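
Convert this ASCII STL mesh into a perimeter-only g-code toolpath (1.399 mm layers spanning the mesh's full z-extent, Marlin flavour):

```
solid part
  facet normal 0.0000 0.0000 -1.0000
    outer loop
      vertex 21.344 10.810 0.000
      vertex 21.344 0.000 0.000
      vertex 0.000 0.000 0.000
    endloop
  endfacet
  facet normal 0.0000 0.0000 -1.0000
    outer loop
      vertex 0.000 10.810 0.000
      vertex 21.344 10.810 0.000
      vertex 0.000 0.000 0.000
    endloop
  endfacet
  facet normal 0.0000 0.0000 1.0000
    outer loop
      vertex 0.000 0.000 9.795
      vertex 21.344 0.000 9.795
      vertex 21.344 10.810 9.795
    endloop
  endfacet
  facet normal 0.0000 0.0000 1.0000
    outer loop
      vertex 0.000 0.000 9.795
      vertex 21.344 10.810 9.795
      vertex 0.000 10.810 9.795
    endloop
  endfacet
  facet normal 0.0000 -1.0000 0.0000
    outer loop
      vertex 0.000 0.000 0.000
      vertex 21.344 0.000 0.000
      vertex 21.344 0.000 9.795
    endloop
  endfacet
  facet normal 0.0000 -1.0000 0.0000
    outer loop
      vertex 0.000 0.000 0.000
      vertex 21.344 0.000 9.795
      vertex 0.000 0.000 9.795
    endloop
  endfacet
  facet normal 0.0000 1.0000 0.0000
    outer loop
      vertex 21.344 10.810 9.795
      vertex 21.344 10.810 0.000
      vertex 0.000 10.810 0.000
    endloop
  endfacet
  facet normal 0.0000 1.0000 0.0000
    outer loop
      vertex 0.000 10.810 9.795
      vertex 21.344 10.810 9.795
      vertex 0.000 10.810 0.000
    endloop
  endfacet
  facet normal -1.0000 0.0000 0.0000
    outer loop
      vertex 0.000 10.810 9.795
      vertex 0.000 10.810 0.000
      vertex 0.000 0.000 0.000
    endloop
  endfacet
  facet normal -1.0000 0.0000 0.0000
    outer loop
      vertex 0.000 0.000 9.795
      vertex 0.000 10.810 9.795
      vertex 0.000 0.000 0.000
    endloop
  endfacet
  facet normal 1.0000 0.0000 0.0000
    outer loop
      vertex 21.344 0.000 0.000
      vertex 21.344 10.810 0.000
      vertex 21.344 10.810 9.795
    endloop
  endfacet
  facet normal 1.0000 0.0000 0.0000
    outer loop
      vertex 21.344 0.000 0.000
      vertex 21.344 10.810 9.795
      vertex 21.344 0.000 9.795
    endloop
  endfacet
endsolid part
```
; perimeter-only toolpath
G21 ; units = mm
G90 ; absolute positioning
G28 ; home
; layer 1
G0 Z1.399
G0 X0.000 Y0.000
G1 X21.344 Y0.000
G1 X21.344 Y10.810
G1 X0.000 Y10.810
G1 X0.000 Y0.000
; layer 2
G0 Z2.799
G0 X0.000 Y0.000
G1 X21.344 Y0.000
G1 X21.344 Y10.810
G1 X0.000 Y10.810
G1 X0.000 Y0.000
; layer 3
G0 Z4.198
G0 X0.000 Y0.000
G1 X21.344 Y0.000
G1 X21.344 Y10.810
G1 X0.000 Y10.810
G1 X0.000 Y0.000
; layer 4
G0 Z5.597
G0 X0.000 Y0.000
G1 X21.344 Y0.000
G1 X21.344 Y10.810
G1 X0.000 Y10.810
G1 X0.000 Y0.000
; layer 5
G0 Z6.996
G0 X0.000 Y0.000
G1 X21.344 Y0.000
G1 X21.344 Y10.810
G1 X0.000 Y10.810
G1 X0.000 Y0.000
; layer 6
G0 Z8.396
G0 X0.000 Y0.000
G1 X21.344 Y0.000
G1 X21.344 Y10.810
G1 X0.000 Y10.810
G1 X0.000 Y0.000
; layer 7
G0 Z9.795
G0 X0.000 Y0.000
G1 X21.344 Y0.000
G1 X21.344 Y10.810
G1 X0.000 Y10.810
G1 X0.000 Y0.000
M2 ; end

The solid is a rectangular box, roughly 21.3 × 10.8 mm footprint and 9.79 mm tall. Slicing at Δz = 1.399 mm — 7 equal slices spanning the solid's height, so layer i sits at z = i·h/7 — gives 7 non-empty perimeters. Each is a 4-segment closed polygon; G0 lifts to the layer z and rapids to the start vertex, then G1 traces the edges.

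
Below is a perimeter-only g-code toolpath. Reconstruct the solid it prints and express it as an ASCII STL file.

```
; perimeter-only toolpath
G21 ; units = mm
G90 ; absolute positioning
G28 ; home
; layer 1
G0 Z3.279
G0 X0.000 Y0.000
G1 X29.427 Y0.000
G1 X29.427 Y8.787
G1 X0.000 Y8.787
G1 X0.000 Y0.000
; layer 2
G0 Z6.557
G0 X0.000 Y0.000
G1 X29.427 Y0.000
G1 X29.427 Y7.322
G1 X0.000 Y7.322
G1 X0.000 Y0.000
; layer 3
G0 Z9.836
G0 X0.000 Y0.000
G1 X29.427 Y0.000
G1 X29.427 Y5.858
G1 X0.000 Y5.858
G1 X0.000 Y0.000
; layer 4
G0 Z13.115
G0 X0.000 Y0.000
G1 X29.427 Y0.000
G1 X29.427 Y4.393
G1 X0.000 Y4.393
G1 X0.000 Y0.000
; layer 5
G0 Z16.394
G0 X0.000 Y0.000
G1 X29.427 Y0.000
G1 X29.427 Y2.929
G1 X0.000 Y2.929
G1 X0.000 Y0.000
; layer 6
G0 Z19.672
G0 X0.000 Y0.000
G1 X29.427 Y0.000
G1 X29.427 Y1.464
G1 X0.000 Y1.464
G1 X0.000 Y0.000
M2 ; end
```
solid part
  facet normal 0.0000 0.0000 -1.0000
    outer loop
      vertex 29.427 10.251 0.000
      vertex 29.427 0.000 0.000
      vertex 0.000 0.000 0.000
    endloop
  endfacet
  facet normal 0.0000 0.0000 -1.0000
    outer loop
      vertex 0.000 10.251 0.000
      vertex 29.427 10.251 0.000
      vertex 0.000 0.000 0.000
    endloop
  endfacet
  facet normal 0.0000 -1.0000 0.0000
    outer loop
      vertex 0.000 0.000 0.000
      vertex 29.427 0.000 0.000
      vertex 29.427 0.000 22.951
    endloop
  endfacet
  facet normal 0.0000 -1.0000 0.0000
    outer loop
      vertex 0.000 0.000 0.000
      vertex 29.427 0.000 22.951
      vertex 0.000 0.000 22.951
    endloop
  endfacet
  facet normal 0.0000 0.9131 0.4078
    outer loop
      vertex 0.000 0.000 22.951
      vertex 29.427 0.000 22.951
      vertex 29.427 10.251 0.000
    endloop
  endfacet
  facet normal 0.0000 0.9131 0.4078
    outer loop
      vertex 0.000 0.000 22.951
      vertex 29.427 10.251 0.000
      vertex 0.000 10.251 0.000
    endloop
  endfacet
  facet normal -1.0000 0.0000 0.0000
    outer loop
      vertex 0.000 0.000 22.951
      vertex 0.000 10.251 0.000
      vertex 0.000 0.000 0.000
    endloop
  endfacet
  facet normal 1.0000 0.0000 0.0000
    outer loop
      vertex 29.427 0.000 0.000
      vertex 29.427 10.251 0.000
      vertex 29.427 0.000 22.951
    endloop
  endfacet
endsolid part

The G0 Z moves step by Δz≈3.279 mm. The G1 loops shrink linearly with z, so the solid tapers from its base footprint up to z≈23. Closing with a flat bottom cap and the tapered top and triangulating gives 8 facets — a wedge (ramp): 29.4 × 10.3 mm base, rising to 23 mm along the y=0 edge and sloping linearly to z=0 at y=10.3.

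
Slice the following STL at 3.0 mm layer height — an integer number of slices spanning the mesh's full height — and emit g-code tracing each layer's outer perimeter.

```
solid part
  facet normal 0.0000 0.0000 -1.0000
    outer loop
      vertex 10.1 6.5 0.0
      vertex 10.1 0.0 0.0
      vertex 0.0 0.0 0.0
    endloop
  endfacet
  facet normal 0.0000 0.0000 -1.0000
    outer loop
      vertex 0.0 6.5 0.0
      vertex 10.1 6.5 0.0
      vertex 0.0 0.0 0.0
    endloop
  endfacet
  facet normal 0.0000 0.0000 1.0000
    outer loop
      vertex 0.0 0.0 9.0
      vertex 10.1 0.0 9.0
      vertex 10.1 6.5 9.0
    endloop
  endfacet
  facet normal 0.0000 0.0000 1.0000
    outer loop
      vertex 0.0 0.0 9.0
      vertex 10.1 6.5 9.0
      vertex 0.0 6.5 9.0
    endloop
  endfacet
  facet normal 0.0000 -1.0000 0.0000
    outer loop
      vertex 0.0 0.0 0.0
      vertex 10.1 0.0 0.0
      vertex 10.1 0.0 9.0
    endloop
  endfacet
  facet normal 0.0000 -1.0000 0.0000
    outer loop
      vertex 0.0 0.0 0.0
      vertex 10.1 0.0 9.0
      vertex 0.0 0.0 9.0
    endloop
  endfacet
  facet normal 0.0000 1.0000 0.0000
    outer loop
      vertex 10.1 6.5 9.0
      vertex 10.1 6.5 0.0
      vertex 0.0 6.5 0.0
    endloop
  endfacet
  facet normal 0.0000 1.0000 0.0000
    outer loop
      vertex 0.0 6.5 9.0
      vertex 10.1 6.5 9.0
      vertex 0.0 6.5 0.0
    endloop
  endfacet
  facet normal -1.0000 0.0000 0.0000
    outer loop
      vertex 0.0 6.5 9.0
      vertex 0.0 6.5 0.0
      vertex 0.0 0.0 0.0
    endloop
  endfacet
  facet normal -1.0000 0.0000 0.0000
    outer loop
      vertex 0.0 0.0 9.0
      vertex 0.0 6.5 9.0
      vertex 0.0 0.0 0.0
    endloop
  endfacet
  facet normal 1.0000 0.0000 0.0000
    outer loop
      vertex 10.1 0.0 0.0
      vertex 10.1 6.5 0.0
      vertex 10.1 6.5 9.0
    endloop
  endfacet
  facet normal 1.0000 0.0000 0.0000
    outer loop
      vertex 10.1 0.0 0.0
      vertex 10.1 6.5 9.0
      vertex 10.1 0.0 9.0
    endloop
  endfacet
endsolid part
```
; perimeter-only toolpath
G21 ; units = mm
G90 ; absolute positioning
G28 ; home
; layer 1
G0 Z3.0
G0 X0.0 Y0.0
G1 X10.1 Y0.0
G1 X10.1 Y6.5
G1 X0.0 Y6.5
G1 X0.0 Y0.0
; layer 2
G0 Z6.0
G0 X0.0 Y0.0
G1 X10.1 Y0.0
G1 X10.1 Y6.5
G1 X0.0 Y6.5
G1 X0.0 Y0.0
; layer 3
G0 Z9.0
G0 X0.0 Y0.0
G1 X10.1 Y0.0
G1 X10.1 Y6.5
G1 X0.0 Y6.5
G1 X0.0 Y0.0
M2 ; end

The solid is a rectangular box, roughly 10.1 × 6.5 mm footprint and 9 mm tall. Slicing at Δz = 3.0 mm — 3 equal slices spanning the solid's height, so layer i sits at z = i·h/3 — gives 3 non-empty perimeters. Each is a 4-segment closed polygon; G0 lifts to the layer z and rapids to the start vertex, then G1 traces the edges.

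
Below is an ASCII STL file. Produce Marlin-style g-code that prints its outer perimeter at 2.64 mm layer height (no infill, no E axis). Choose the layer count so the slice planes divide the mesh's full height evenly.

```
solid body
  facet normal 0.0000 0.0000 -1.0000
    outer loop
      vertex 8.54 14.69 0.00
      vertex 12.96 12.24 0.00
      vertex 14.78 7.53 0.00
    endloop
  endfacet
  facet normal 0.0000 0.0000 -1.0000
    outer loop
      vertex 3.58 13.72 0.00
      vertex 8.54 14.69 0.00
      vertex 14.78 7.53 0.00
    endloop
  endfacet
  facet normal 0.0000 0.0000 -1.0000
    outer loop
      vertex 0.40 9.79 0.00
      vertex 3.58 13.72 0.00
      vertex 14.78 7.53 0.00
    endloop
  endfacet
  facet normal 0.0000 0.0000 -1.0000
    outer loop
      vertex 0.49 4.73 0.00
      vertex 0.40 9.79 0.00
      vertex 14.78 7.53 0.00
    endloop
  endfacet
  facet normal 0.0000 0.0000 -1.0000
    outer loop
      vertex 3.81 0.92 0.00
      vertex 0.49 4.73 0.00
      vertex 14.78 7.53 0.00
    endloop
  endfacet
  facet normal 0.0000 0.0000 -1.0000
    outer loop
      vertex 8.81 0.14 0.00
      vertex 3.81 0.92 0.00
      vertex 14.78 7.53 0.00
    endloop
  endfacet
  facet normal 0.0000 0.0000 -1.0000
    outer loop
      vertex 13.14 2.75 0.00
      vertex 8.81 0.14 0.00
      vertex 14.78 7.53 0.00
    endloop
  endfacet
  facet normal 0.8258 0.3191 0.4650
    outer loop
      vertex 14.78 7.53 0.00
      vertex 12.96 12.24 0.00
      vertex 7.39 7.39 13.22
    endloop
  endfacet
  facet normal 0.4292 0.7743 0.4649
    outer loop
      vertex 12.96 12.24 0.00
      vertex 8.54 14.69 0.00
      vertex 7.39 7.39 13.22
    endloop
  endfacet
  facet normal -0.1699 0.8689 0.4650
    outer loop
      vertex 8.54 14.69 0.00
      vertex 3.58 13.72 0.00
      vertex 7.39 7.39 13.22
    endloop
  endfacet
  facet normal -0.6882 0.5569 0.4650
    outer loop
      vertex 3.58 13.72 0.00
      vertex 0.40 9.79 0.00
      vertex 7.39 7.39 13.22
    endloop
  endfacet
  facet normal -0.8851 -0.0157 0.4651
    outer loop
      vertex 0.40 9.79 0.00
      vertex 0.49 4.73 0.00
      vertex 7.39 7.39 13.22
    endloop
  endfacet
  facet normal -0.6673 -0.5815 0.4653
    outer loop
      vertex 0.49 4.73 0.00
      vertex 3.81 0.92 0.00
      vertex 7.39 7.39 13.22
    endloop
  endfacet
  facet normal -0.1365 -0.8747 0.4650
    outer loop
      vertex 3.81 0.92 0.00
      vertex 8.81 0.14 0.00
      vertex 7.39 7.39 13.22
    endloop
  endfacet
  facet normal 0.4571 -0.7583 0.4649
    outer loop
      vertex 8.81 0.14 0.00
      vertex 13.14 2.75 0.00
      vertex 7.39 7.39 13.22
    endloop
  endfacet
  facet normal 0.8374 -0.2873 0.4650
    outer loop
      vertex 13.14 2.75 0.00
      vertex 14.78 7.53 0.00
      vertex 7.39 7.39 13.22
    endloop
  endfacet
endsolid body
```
; perimeter-only toolpath
G21 ; units = mm
G90 ; absolute positioning
G28 ; home
; layer 1
G0 Z2.64
G0 X13.30 Y7.50
G1 X11.85 Y11.27
G1 X8.31 Y13.23
G1 X4.34 Y12.45
G1 X1.80 Y9.31
G1 X1.87 Y5.26
G1 X4.53 Y2.21
G1 X8.53 Y1.59
G1 X11.99 Y3.68
G1 X13.30 Y7.50
; layer 2
G0 Z5.29
G0 X11.82 Y7.47
G1 X10.73 Y10.30
G1 X8.08 Y11.77
G1 X5.10 Y11.19
G1 X3.20 Y8.83
G1 X3.25 Y5.79
G1 X5.24 Y3.51
G1 X8.24 Y3.04
G1 X10.84 Y4.61
G1 X11.82 Y7.47
; layer 3
G0 Z7.93
G0 X10.35 Y7.45
G1 X9.62 Y9.33
G1 X7.85 Y10.31
G1 X5.87 Y9.92
G1 X4.59 Y8.35
G1 X4.63 Y6.33
G1 X5.96 Y4.80
G1 X7.96 Y4.49
G1 X9.69 Y5.53
G1 X10.35 Y7.45
; layer 4
G0 Z10.58
G0 X8.87 Y7.42
G1 X8.50 Y8.36
G1 X7.62 Y8.85
G1 X6.63 Y8.66
G1 X5.99 Y7.87
G1 X6.01 Y6.86
G1 X6.67 Y6.10
G1 X7.67 Y5.94
G1 X8.54 Y6.46
G1 X8.87 Y7.42
M2 ; end

The solid is a regular 9-sided pyramid, base circumscribed radius ≈ 7.39 mm, apex at z ≈ 13.2 mm. Slicing at Δz = 2.64 mm — 5 equal slices spanning the solid's height, so layer i sits at z = i·h/5 — gives 4 non-empty perimeters. Each is a 9-segment closed polygon; G0 lifts to the layer z and rapids to the start vertex, then G1 traces the edges. The cross-section shrinks linearly with z (the slice at the apex is degenerate and omitted).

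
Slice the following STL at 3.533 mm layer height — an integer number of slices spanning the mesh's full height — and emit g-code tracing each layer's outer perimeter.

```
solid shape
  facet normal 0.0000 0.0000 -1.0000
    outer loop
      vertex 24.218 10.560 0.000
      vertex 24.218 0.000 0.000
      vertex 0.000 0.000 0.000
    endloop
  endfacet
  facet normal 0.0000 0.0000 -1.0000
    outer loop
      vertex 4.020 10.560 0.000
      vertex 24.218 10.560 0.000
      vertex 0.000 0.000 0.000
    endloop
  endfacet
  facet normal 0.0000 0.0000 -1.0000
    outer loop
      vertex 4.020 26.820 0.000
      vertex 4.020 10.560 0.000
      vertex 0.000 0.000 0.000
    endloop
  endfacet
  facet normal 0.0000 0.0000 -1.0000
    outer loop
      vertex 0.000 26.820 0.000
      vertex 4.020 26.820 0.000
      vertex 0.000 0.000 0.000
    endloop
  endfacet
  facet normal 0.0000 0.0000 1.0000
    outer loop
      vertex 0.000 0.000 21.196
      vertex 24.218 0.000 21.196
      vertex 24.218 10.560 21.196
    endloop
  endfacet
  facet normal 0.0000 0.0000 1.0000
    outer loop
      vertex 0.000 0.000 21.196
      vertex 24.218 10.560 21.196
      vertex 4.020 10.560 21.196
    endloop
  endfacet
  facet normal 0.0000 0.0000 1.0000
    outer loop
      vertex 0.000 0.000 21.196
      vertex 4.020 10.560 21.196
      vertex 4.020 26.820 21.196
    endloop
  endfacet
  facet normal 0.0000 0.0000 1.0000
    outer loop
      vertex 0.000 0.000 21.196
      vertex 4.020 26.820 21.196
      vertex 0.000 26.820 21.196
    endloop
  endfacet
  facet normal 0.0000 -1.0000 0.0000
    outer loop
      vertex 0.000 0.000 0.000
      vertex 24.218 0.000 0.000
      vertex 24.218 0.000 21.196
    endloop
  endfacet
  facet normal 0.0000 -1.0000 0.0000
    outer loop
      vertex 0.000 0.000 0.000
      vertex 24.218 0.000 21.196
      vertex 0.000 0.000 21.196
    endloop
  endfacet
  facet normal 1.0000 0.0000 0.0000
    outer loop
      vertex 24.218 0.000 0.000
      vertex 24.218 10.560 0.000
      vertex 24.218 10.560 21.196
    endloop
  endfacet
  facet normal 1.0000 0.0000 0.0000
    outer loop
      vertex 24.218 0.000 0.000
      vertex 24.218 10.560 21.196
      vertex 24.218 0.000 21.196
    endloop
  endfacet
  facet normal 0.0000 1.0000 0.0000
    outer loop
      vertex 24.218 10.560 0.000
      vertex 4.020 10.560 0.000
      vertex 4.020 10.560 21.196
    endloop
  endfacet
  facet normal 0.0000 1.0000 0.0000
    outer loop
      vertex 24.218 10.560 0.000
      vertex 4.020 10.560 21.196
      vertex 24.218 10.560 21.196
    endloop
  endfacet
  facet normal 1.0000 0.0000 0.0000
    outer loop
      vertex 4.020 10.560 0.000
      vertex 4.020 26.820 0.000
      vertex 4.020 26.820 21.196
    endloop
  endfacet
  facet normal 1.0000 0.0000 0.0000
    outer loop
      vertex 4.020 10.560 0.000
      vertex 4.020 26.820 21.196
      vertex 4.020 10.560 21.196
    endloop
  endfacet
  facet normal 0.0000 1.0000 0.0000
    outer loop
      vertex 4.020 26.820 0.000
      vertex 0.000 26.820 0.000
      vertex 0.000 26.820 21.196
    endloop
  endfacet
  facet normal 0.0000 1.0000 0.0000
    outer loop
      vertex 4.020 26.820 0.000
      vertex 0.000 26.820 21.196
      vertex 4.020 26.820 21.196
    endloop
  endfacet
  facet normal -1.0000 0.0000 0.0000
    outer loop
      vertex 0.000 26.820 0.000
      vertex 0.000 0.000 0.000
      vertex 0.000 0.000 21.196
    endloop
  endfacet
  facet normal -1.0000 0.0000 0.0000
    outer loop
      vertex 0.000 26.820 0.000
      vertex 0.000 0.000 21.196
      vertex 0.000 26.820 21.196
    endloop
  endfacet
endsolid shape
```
; perimeter-only toolpath
G21 ; units = mm
G90 ; absolute positioning
G28 ; home
; layer 1
G0 Z3.533
G0 X0.000 Y0.000
G1 X24.218 Y0.000
G1 X24.218 Y10.560
G1 X4.020 Y10.560
G1 X4.020 Y26.820
G1 X0.000 Y26.820
G1 X0.000 Y0.000
; layer 2
G0 Z7.065
G0 X0.000 Y0.000
G1 X24.218 Y0.000
G1 X24.218 Y10.560
G1 X4.020 Y10.560
G1 X4.020 Y26.820
G1 X0.000 Y26.820
G1 X0.000 Y0.000
; layer 3
G0 Z10.598
G0 X0.000 Y0.000
G1 X24.218 Y0.000
G1 X24.218 Y10.560
G1 X4.020 Y10.560
G1 X4.020 Y26.820
G1 X0.000 Y26.820
G1 X0.000 Y0.000
; layer 4
G0 Z14.131
G0 X0.000 Y0.000
G1 X24.218 Y0.000
G1 X24.218 Y10.560
G1 X4.020 Y10.560
G1 X4.020 Y26.820
G1 X0.000 Y26.820
G1 X0.000 Y0.000
; layer 5
G0 Z17.663
G0 X0.000 Y0.000
G1 X24.218 Y0.000
G1 X24.218 Y10.560
G1 X4.020 Y10.560
G1 X4.020 Y26.820
G1 X0.000 Y26.820
G1 X0.000 Y0.000
; layer 6
G0 Z21.196
G0 X0.000 Y0.000
G1 X24.218 Y0.000
G1 X24.218 Y10.560
G1 X4.020 Y10.560
G1 X4.020 Y26.820
G1 X0.000 Y26.820
G1 X0.000 Y0.000
M2 ; end

The solid is an L-shaped prism: outer 24.2 × 26.8 mm, arm thicknesses ≈ 10.6 mm (horizontal) and 4.02 mm (vertical), extruded 21.2 mm in z. Slicing at Δz = 3.533 mm — 6 equal slices spanning the solid's height, so layer i sits at z = i·h/6 — gives 6 non-empty perimeters. Each is a 6-segment closed polygon; G0 lifts to the layer z and rapids to the start vertex, then G1 traces the edges.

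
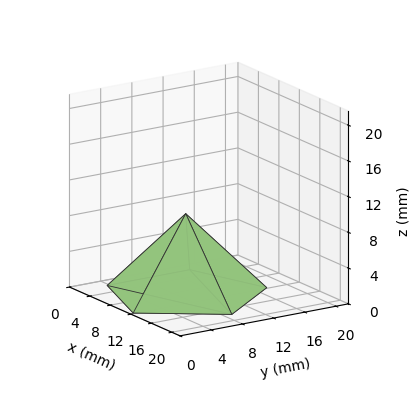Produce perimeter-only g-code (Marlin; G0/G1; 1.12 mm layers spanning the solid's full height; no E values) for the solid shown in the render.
Reading the render: the shape is a regular 5-sided pyramid, base circumscribed radius ≈ 9 mm, apex at z ≈ 9 mm (dimensions read to the nearest mm from the axis ticks). For the g-code, the solid's height is divided into equal slices at the stated Δz and each level perimeter traced with G1 moves after a G0 lift.

; perimeter-only toolpath
G21 ; units = mm
G90 ; absolute positioning
G28 ; home
; layer 1
G0 Z1.12
G0 X16.88 Y9.00
G1 X11.43 Y16.49
G1 X2.63 Y13.63
G1 X2.63 Y4.37
G1 X11.43 Y1.51
G1 X16.88 Y9.00
; layer 2
G0 Z2.25
G0 X15.75 Y9.00
G1 X11.08 Y15.42
G1 X3.54 Y12.97
G1 X3.54 Y5.03
G1 X11.08 Y2.58
G1 X15.75 Y9.00
; layer 3
G0 Z3.38
G0 X14.62 Y9.00
G1 X10.74 Y14.35
G1 X4.45 Y12.31
G1 X4.45 Y5.69
G1 X10.74 Y3.65
G1 X14.62 Y9.00
; layer 4
G0 Z4.50
G0 X13.50 Y9.00
G1 X10.39 Y13.28
G1 X5.36 Y11.64
G1 X5.36 Y6.36
G1 X10.39 Y4.72
G1 X13.50 Y9.00
; layer 5
G0 Z5.62
G0 X12.38 Y9.00
G1 X10.04 Y12.21
G1 X6.27 Y10.98
G1 X6.27 Y7.02
G1 X10.04 Y5.79
G1 X12.38 Y9.00
; layer 6
G0 Z6.75
G0 X11.25 Y9.00
G1 X9.70 Y11.14
G1 X7.18 Y10.32
G1 X7.18 Y7.68
G1 X9.70 Y6.86
G1 X11.25 Y9.00
; layer 7
G0 Z7.88
G0 X10.12 Y9.00
G1 X9.35 Y10.07
G1 X8.09 Y9.66
G1 X8.09 Y8.34
G1 X9.35 Y7.93
G1 X10.12 Y9.00
M2 ; end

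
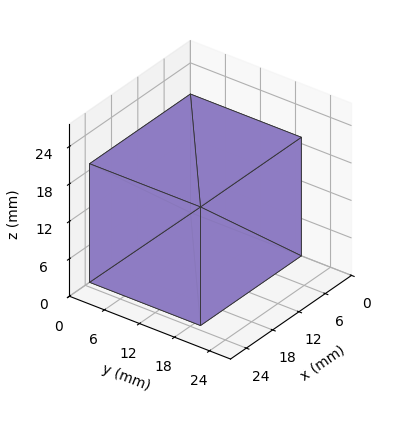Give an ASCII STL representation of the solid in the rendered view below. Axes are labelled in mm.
Reading the render: the shape is a rectangular box, roughly 23 × 19 mm footprint and 19 mm tall (dimensions read to the nearest mm from the axis ticks). For the STL, each face is triangulated and given an outward normal.

solid part
  facet normal 0.0000 0.0000 -1.0000
    outer loop
      vertex 23.000 19.000 0.000
      vertex 23.000 0.000 0.000
      vertex 0.000 0.000 0.000
    endloop
  endfacet
  facet normal 0.0000 0.0000 -1.0000
    outer loop
      vertex 0.000 19.000 0.000
      vertex 23.000 19.000 0.000
      vertex 0.000 0.000 0.000
    endloop
  endfacet
  facet normal 0.0000 0.0000 1.0000
    outer loop
      vertex 0.000 0.000 19.000
      vertex 23.000 0.000 19.000
      vertex 23.000 19.000 19.000
    endloop
  endfacet
  facet normal 0.0000 0.0000 1.0000
    outer loop
      vertex 0.000 0.000 19.000
      vertex 23.000 19.000 19.000
      vertex 0.000 19.000 19.000
    endloop
  endfacet
  facet normal 0.0000 -1.0000 0.0000
    outer loop
      vertex 0.000 0.000 0.000
      vertex 23.000 0.000 0.000
      vertex 23.000 0.000 19.000
    endloop
  endfacet
  facet normal 0.0000 -1.0000 0.0000
    outer loop
      vertex 0.000 0.000 0.000
      vertex 23.000 0.000 19.000
      vertex 0.000 0.000 19.000
    endloop
  endfacet
  facet normal 0.0000 1.0000 0.0000
    outer loop
      vertex 23.000 19.000 19.000
      vertex 23.000 19.000 0.000
      vertex 0.000 19.000 0.000
    endloop
  endfacet
  facet normal 0.0000 1.0000 0.0000
    outer loop
      vertex 0.000 19.000 19.000
      vertex 23.000 19.000 19.000
      vertex 0.000 19.000 0.000
    endloop
  endfacet
  facet normal -1.0000 0.0000 0.0000
    outer loop
      vertex 0.000 19.000 19.000
      vertex 0.000 19.000 0.000
      vertex 0.000 0.000 0.000
    endloop
  endfacet
  facet normal -1.0000 0.0000 0.0000
    outer loop
      vertex 0.000 0.000 19.000
      vertex 0.000 19.000 19.000
      vertex 0.000 0.000 0.000
    endloop
  endfacet
  facet normal 1.0000 0.0000 0.0000
    outer loop
      vertex 23.000 0.000 0.000
      vertex 23.000 19.000 0.000
      vertex 23.000 19.000 19.000
    endloop
  endfacet
  facet normal 1.0000 0.0000 0.0000
    outer loop
      vertex 23.000 0.000 0.000
      vertex 23.000 19.000 19.000
      vertex 23.000 0.000 19.000
    endloop
  endfacet
endsolid part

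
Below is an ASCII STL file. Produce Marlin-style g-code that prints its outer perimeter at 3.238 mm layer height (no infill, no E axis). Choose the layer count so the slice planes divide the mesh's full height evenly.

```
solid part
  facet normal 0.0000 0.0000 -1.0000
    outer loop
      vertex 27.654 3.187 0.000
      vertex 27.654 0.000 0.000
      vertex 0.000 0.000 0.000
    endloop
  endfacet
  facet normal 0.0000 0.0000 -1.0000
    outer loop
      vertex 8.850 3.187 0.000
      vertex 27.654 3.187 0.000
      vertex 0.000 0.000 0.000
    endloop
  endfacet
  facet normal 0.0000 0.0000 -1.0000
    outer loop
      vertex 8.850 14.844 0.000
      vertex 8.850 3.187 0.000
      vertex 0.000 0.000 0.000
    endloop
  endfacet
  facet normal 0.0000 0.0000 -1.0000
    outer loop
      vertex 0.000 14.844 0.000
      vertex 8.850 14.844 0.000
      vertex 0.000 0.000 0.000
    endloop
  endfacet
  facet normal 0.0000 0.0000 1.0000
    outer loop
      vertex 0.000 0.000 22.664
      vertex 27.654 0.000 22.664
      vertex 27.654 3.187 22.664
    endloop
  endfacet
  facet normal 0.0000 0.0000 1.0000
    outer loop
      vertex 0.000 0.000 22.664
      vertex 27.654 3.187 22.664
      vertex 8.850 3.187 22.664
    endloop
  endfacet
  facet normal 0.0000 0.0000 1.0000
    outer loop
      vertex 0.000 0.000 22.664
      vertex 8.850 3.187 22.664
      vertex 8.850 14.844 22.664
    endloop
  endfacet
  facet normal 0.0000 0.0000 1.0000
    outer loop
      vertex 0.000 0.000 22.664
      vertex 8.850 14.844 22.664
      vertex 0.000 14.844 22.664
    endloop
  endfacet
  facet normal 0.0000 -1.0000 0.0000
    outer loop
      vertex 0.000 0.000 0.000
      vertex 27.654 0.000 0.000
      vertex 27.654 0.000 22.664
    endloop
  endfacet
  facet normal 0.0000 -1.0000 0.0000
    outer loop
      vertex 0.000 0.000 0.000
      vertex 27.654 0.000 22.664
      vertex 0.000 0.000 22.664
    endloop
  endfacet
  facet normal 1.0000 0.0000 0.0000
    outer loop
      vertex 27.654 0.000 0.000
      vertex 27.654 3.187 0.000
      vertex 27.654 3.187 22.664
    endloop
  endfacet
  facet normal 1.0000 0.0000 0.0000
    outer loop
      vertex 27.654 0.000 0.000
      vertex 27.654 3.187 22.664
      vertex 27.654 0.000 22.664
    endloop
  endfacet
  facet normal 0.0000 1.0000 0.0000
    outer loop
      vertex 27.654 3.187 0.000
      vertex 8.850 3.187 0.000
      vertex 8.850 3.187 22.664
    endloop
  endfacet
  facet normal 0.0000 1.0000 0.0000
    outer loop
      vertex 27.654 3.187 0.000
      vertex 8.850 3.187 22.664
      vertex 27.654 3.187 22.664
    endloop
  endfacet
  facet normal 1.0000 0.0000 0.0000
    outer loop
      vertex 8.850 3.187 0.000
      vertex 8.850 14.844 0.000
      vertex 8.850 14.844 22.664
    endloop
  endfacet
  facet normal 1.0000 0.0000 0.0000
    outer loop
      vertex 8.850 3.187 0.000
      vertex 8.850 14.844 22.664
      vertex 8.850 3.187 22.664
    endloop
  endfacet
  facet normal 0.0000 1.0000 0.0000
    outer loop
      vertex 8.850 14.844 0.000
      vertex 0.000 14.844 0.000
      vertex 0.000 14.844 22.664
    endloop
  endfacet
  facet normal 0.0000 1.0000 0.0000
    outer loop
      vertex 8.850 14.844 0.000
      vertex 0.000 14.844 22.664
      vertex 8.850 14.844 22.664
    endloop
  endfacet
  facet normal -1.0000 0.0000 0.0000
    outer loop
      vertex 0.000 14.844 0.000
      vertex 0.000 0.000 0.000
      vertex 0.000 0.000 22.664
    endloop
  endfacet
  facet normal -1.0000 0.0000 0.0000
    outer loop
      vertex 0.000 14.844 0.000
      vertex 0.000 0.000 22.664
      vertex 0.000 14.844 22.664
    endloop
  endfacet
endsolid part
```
; perimeter-only toolpath
G21 ; units = mm
G90 ; absolute positioning
G28 ; home
; layer 1
G0 Z3.238
G0 X0.000 Y0.000
G1 X27.654 Y0.000
G1 X27.654 Y3.187
G1 X8.850 Y3.187
G1 X8.850 Y14.844
G1 X0.000 Y14.844
G1 X0.000 Y0.000
; layer 2
G0 Z6.475
G0 X0.000 Y0.000
G1 X27.654 Y0.000
G1 X27.654 Y3.187
G1 X8.850 Y3.187
G1 X8.850 Y14.844
G1 X0.000 Y14.844
G1 X0.000 Y0.000
; layer 3
G0 Z9.713
G0 X0.000 Y0.000
G1 X27.654 Y0.000
G1 X27.654 Y3.187
G1 X8.850 Y3.187
G1 X8.850 Y14.844
G1 X0.000 Y14.844
G1 X0.000 Y0.000
; layer 4
G0 Z12.951
G0 X0.000 Y0.000
G1 X27.654 Y0.000
G1 X27.654 Y3.187
G1 X8.850 Y3.187
G1 X8.850 Y14.844
G1 X0.000 Y14.844
G1 X0.000 Y0.000
; layer 5
G0 Z16.189
G0 X0.000 Y0.000
G1 X27.654 Y0.000
G1 X27.654 Y3.187
G1 X8.850 Y3.187
G1 X8.850 Y14.844
G1 X0.000 Y14.844
G1 X0.000 Y0.000
; layer 6
G0 Z19.426
G0 X0.000 Y0.000
G1 X27.654 Y0.000
G1 X27.654 Y3.187
G1 X8.850 Y3.187
G1 X8.850 Y14.844
G1 X0.000 Y14.844
G1 X0.000 Y0.000
; layer 7
G0 Z22.664
G0 X0.000 Y0.000
G1 X27.654 Y0.000
G1 X27.654 Y3.187
G1 X8.850 Y3.187
G1 X8.850 Y14.844
G1 X0.000 Y14.844
G1 X0.000 Y0.000
M2 ; end

The solid is an L-shaped prism: outer 27.7 × 14.8 mm, arm thicknesses ≈ 3.19 mm (horizontal) and 8.85 mm (vertical), extruded 22.7 mm in z. Slicing at Δz = 3.238 mm — 7 equal slices spanning the solid's height, so layer i sits at z = i·h/7 — gives 7 non-empty perimeters. Each is a 6-segment closed polygon; G0 lifts to the layer z and rapids to the start vertex, then G1 traces the edges.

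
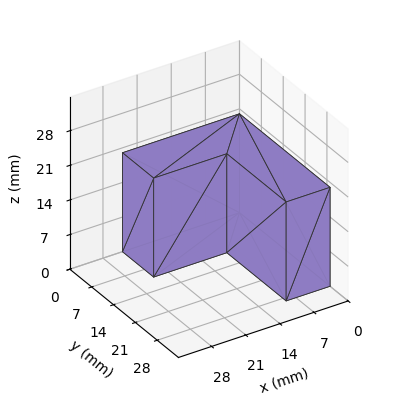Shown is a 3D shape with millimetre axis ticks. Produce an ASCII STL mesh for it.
Reading the render: the shape is an L-shaped prism: outer 24 × 29 mm, arm thicknesses ≈ 10 mm (horizontal) and 9 mm (vertical), extruded 20 mm in z (dimensions read to the nearest mm from the axis ticks). For the STL, each face is triangulated and given an outward normal.

solid part
  facet normal 0.0000 0.0000 -1.0000
    outer loop
      vertex 24.00 10.00 0.00
      vertex 24.00 0.00 0.00
      vertex 0.00 0.00 0.00
    endloop
  endfacet
  facet normal 0.0000 0.0000 -1.0000
    outer loop
      vertex 9.00 10.00 0.00
      vertex 24.00 10.00 0.00
      vertex 0.00 0.00 0.00
    endloop
  endfacet
  facet normal 0.0000 0.0000 -1.0000
    outer loop
      vertex 9.00 29.00 0.00
      vertex 9.00 10.00 0.00
      vertex 0.00 0.00 0.00
    endloop
  endfacet
  facet normal 0.0000 0.0000 -1.0000
    outer loop
      vertex 0.00 29.00 0.00
      vertex 9.00 29.00 0.00
      vertex 0.00 0.00 0.00
    endloop
  endfacet
  facet normal 0.0000 0.0000 1.0000
    outer loop
      vertex 0.00 0.00 20.00
      vertex 24.00 0.00 20.00
      vertex 24.00 10.00 20.00
    endloop
  endfacet
  facet normal 0.0000 0.0000 1.0000
    outer loop
      vertex 0.00 0.00 20.00
      vertex 24.00 10.00 20.00
      vertex 9.00 10.00 20.00
    endloop
  endfacet
  facet normal 0.0000 0.0000 1.0000
    outer loop
      vertex 0.00 0.00 20.00
      vertex 9.00 10.00 20.00
      vertex 9.00 29.00 20.00
    endloop
  endfacet
  facet normal 0.0000 0.0000 1.0000
    outer loop
      vertex 0.00 0.00 20.00
      vertex 9.00 29.00 20.00
      vertex 0.00 29.00 20.00
    endloop
  endfacet
  facet normal 0.0000 -1.0000 0.0000
    outer loop
      vertex 0.00 0.00 0.00
      vertex 24.00 0.00 0.00
      vertex 24.00 0.00 20.00
    endloop
  endfacet
  facet normal 0.0000 -1.0000 0.0000
    outer loop
      vertex 0.00 0.00 0.00
      vertex 24.00 0.00 20.00
      vertex 0.00 0.00 20.00
    endloop
  endfacet
  facet normal 1.0000 0.0000 0.0000
    outer loop
      vertex 24.00 0.00 0.00
      vertex 24.00 10.00 0.00
      vertex 24.00 10.00 20.00
    endloop
  endfacet
  facet normal 1.0000 0.0000 0.0000
    outer loop
      vertex 24.00 0.00 0.00
      vertex 24.00 10.00 20.00
      vertex 24.00 0.00 20.00
    endloop
  endfacet
  facet normal 0.0000 1.0000 0.0000
    outer loop
      vertex 24.00 10.00 0.00
      vertex 9.00 10.00 0.00
      vertex 9.00 10.00 20.00
    endloop
  endfacet
  facet normal 0.0000 1.0000 0.0000
    outer loop
      vertex 24.00 10.00 0.00
      vertex 9.00 10.00 20.00
      vertex 24.00 10.00 20.00
    endloop
  endfacet
  facet normal 1.0000 0.0000 0.0000
    outer loop
      vertex 9.00 10.00 0.00
      vertex 9.00 29.00 0.00
      vertex 9.00 29.00 20.00
    endloop
  endfacet
  facet normal 1.0000 0.0000 0.0000
    outer loop
      vertex 9.00 10.00 0.00
      vertex 9.00 29.00 20.00
      vertex 9.00 10.00 20.00
    endloop
  endfacet
  facet normal 0.0000 1.0000 0.0000
    outer loop
      vertex 9.00 29.00 0.00
      vertex 0.00 29.00 0.00
      vertex 0.00 29.00 20.00
    endloop
  endfacet
  facet normal 0.0000 1.0000 0.0000
    outer loop
      vertex 9.00 29.00 0.00
      vertex 0.00 29.00 20.00
      vertex 9.00 29.00 20.00
    endloop
  endfacet
  facet normal -1.0000 0.0000 0.0000
    outer loop
      vertex 0.00 29.00 0.00
      vertex 0.00 0.00 0.00
      vertex 0.00 0.00 20.00
    endloop
  endfacet
  facet normal -1.0000 0.0000 0.0000
    outer loop
      vertex 0.00 29.00 0.00
      vertex 0.00 0.00 20.00
      vertex 0.00 29.00 20.00
    endloop
  endfacet
endsolid part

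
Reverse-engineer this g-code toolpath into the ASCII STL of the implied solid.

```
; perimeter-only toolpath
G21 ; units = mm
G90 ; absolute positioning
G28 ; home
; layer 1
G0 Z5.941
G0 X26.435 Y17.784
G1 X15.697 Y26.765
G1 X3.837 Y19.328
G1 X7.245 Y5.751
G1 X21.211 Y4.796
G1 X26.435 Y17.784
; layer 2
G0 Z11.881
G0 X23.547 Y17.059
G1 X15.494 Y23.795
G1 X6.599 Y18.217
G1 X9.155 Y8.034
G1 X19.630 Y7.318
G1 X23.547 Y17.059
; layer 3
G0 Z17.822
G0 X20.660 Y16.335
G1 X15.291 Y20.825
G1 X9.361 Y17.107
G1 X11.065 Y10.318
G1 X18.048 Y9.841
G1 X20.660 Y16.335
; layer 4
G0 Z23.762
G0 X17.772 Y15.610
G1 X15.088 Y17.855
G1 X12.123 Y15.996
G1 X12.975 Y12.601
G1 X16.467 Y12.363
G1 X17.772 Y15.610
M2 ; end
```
solid part
  facet normal 0.0000 0.0000 -1.0000
    outer loop
      vertex 1.075 20.439 0.000
      vertex 15.900 29.735 0.000
      vertex 29.322 18.509 0.000
    endloop
  endfacet
  facet normal 0.0000 0.0000 -1.0000
    outer loop
      vertex 5.335 3.467 0.000
      vertex 1.075 20.439 0.000
      vertex 29.322 18.509 0.000
    endloop
  endfacet
  facet normal 0.0000 0.0000 -1.0000
    outer loop
      vertex 22.793 2.274 0.000
      vertex 5.335 3.467 0.000
      vertex 29.322 18.509 0.000
    endloop
  endfacet
  facet normal 0.5946 0.7109 0.3757
    outer loop
      vertex 29.322 18.509 0.000
      vertex 15.900 29.735 0.000
      vertex 14.885 14.885 29.703
    endloop
  endfacet
  facet normal -0.4923 0.7851 0.3757
    outer loop
      vertex 15.900 29.735 0.000
      vertex 1.075 20.439 0.000
      vertex 14.885 14.885 29.703
    endloop
  endfacet
  facet normal -0.8989 -0.2256 0.3757
    outer loop
      vertex 1.075 20.439 0.000
      vertex 5.335 3.467 0.000
      vertex 14.885 14.885 29.703
    endloop
  endfacet
  facet normal -0.0632 -0.9246 0.3757
    outer loop
      vertex 5.335 3.467 0.000
      vertex 22.793 2.274 0.000
      vertex 14.885 14.885 29.703
    endloop
  endfacet
  facet normal 0.8598 -0.3458 0.3757
    outer loop
      vertex 22.793 2.274 0.000
      vertex 29.322 18.509 0.000
      vertex 14.885 14.885 29.703
    endloop
  endfacet
endsolid part

The G0 Z moves step by Δz≈5.941 mm. The G1 loops shrink linearly with z, so the solid tapers from its base footprint up to z≈29.7. Closing with a flat bottom cap and the tapered top and triangulating gives 8 facets — a regular 5-sided pyramid, base circumscribed radius ≈ 14.9 mm, apex at z ≈ 29.7 mm.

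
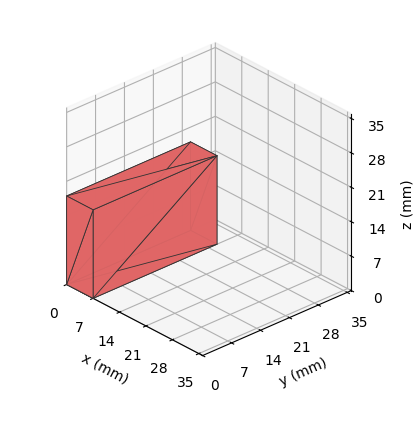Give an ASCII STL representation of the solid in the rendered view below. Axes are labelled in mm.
Reading the render: the shape is a rectangular box, roughly 7 × 30 mm footprint and 18 mm tall (dimensions read to the nearest mm from the axis ticks). For the STL, each face is triangulated and given an outward normal.

solid part
  facet normal 0.0000 0.0000 -1.0000
    outer loop
      vertex 7.00 30.00 0.00
      vertex 7.00 0.00 0.00
      vertex 0.00 0.00 0.00
    endloop
  endfacet
  facet normal 0.0000 0.0000 -1.0000
    outer loop
      vertex 0.00 30.00 0.00
      vertex 7.00 30.00 0.00
      vertex 0.00 0.00 0.00
    endloop
  endfacet
  facet normal 0.0000 0.0000 1.0000
    outer loop
      vertex 0.00 0.00 18.00
      vertex 7.00 0.00 18.00
      vertex 7.00 30.00 18.00
    endloop
  endfacet
  facet normal 0.0000 0.0000 1.0000
    outer loop
      vertex 0.00 0.00 18.00
      vertex 7.00 30.00 18.00
      vertex 0.00 30.00 18.00
    endloop
  endfacet
  facet normal 0.0000 -1.0000 0.0000
    outer loop
      vertex 0.00 0.00 0.00
      vertex 7.00 0.00 0.00
      vertex 7.00 0.00 18.00
    endloop
  endfacet
  facet normal 0.0000 -1.0000 0.0000
    outer loop
      vertex 0.00 0.00 0.00
      vertex 7.00 0.00 18.00
      vertex 0.00 0.00 18.00
    endloop
  endfacet
  facet normal 0.0000 1.0000 0.0000
    outer loop
      vertex 7.00 30.00 18.00
      vertex 7.00 30.00 0.00
      vertex 0.00 30.00 0.00
    endloop
  endfacet
  facet normal 0.0000 1.0000 0.0000
    outer loop
      vertex 0.00 30.00 18.00
      vertex 7.00 30.00 18.00
      vertex 0.00 30.00 0.00
    endloop
  endfacet
  facet normal -1.0000 0.0000 0.0000
    outer loop
      vertex 0.00 30.00 18.00
      vertex 0.00 30.00 0.00
      vertex 0.00 0.00 0.00
    endloop
  endfacet
  facet normal -1.0000 0.0000 0.0000
    outer loop
      vertex 0.00 0.00 18.00
      vertex 0.00 30.00 18.00
      vertex 0.00 0.00 0.00
    endloop
  endfacet
  facet normal 1.0000 0.0000 0.0000
    outer loop
      vertex 7.00 0.00 0.00
      vertex 7.00 30.00 0.00
      vertex 7.00 30.00 18.00
    endloop
  endfacet
  facet normal 1.0000 0.0000 0.0000
    outer loop
      vertex 7.00 0.00 0.00
      vertex 7.00 30.00 18.00
      vertex 7.00 0.00 18.00
    endloop
  endfacet
endsolid part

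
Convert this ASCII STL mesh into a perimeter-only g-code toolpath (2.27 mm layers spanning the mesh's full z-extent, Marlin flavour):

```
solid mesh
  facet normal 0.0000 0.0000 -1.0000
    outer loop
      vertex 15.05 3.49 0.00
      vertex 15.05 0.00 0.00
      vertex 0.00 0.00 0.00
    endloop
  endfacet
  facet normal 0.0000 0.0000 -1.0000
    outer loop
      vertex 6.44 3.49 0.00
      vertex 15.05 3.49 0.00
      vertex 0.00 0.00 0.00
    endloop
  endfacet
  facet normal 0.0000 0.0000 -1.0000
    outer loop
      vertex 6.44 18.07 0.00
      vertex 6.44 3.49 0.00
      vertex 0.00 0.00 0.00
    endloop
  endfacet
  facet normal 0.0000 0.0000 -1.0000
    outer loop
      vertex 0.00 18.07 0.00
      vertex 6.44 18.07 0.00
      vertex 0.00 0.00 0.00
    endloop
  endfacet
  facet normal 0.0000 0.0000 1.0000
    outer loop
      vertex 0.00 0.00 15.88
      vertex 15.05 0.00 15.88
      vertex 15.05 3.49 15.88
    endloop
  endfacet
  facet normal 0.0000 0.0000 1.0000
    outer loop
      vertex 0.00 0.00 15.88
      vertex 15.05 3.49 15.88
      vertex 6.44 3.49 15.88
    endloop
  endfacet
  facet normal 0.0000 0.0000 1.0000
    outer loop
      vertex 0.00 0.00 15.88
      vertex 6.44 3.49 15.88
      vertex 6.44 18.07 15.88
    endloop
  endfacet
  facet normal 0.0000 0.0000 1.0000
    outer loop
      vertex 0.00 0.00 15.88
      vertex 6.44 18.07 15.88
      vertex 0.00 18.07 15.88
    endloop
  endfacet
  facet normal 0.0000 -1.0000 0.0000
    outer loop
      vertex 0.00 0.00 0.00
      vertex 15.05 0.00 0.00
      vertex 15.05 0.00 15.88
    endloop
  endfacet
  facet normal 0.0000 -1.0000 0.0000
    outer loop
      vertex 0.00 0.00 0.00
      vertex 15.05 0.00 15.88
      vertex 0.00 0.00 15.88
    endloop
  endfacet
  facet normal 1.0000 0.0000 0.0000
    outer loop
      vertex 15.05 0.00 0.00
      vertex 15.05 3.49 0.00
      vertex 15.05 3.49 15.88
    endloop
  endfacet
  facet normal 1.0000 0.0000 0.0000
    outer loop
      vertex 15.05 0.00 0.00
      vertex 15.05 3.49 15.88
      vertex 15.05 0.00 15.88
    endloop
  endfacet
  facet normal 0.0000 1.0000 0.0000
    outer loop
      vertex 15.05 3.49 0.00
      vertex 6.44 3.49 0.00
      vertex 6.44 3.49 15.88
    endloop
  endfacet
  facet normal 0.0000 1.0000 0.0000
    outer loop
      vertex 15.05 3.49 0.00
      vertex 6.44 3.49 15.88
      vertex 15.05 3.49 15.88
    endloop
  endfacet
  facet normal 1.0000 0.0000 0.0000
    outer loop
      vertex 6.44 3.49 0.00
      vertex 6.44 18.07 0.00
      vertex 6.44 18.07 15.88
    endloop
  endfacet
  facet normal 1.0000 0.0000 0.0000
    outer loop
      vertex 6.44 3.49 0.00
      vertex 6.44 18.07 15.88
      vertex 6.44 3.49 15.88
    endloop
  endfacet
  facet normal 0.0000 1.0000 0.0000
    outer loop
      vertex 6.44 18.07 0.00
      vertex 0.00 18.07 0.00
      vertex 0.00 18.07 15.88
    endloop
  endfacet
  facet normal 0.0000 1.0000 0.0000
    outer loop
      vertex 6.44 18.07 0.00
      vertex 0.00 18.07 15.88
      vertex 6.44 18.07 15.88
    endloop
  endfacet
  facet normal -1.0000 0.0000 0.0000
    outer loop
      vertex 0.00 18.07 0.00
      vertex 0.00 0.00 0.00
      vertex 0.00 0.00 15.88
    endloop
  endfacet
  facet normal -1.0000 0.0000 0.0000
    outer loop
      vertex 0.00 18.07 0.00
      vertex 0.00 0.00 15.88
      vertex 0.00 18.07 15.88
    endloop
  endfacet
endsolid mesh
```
; perimeter-only toolpath
G21 ; units = mm
G90 ; absolute positioning
G28 ; home
; layer 1
G0 Z2.27
G0 X0.00 Y0.00
G1 X15.05 Y0.00
G1 X15.05 Y3.49
G1 X6.44 Y3.49
G1 X6.44 Y18.07
G1 X0.00 Y18.07
G1 X0.00 Y0.00
; layer 2
G0 Z4.54
G0 X0.00 Y0.00
G1 X15.05 Y0.00
G1 X15.05 Y3.49
G1 X6.44 Y3.49
G1 X6.44 Y18.07
G1 X0.00 Y18.07
G1 X0.00 Y0.00
; layer 3
G0 Z6.81
G0 X0.00 Y0.00
G1 X15.05 Y0.00
G1 X15.05 Y3.49
G1 X6.44 Y3.49
G1 X6.44 Y18.07
G1 X0.00 Y18.07
G1 X0.00 Y0.00
; layer 4
G0 Z9.07
G0 X0.00 Y0.00
G1 X15.05 Y0.00
G1 X15.05 Y3.49
G1 X6.44 Y3.49
G1 X6.44 Y18.07
G1 X0.00 Y18.07
G1 X0.00 Y0.00
; layer 5
G0 Z11.34
G0 X0.00 Y0.00
G1 X15.05 Y0.00
G1 X15.05 Y3.49
G1 X6.44 Y3.49
G1 X6.44 Y18.07
G1 X0.00 Y18.07
G1 X0.00 Y0.00
; layer 6
G0 Z13.61
G0 X0.00 Y0.00
G1 X15.05 Y0.00
G1 X15.05 Y3.49
G1 X6.44 Y3.49
G1 X6.44 Y18.07
G1 X0.00 Y18.07
G1 X0.00 Y0.00
; layer 7
G0 Z15.88
G0 X0.00 Y0.00
G1 X15.05 Y0.00
G1 X15.05 Y3.49
G1 X6.44 Y3.49
G1 X6.44 Y18.07
G1 X0.00 Y18.07
G1 X0.00 Y0.00
M2 ; end

The solid is an L-shaped prism: outer 15.1 × 18.1 mm, arm thicknesses ≈ 3.49 mm (horizontal) and 6.44 mm (vertical), extruded 15.9 mm in z. Slicing at Δz = 2.27 mm — 7 equal slices spanning the solid's height, so layer i sits at z = i·h/7 — gives 7 non-empty perimeters. Each is a 6-segment closed polygon; G0 lifts to the layer z and rapids to the start vertex, then G1 traces the edges.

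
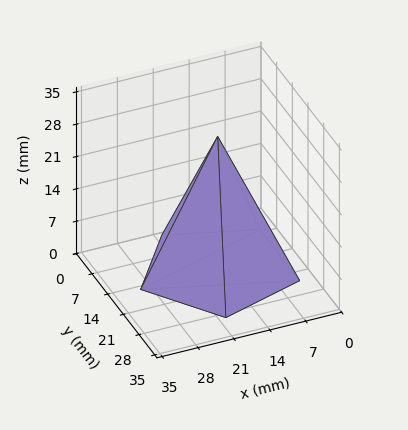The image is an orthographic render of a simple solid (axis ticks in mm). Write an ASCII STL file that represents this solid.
Reading the render: the shape is a regular 5-sided pyramid, base circumscribed radius ≈ 15 mm, apex at z ≈ 29 mm (dimensions read to the nearest mm from the axis ticks). For the STL, each face is triangulated and given an outward normal.

solid part
  facet normal 0.0000 0.0000 -1.0000
    outer loop
      vertex 2.865 23.817 0.000
      vertex 19.635 29.266 0.000
      vertex 30.000 15.000 0.000
    endloop
  endfacet
  facet normal 0.0000 0.0000 -1.0000
    outer loop
      vertex 2.865 6.183 0.000
      vertex 2.865 23.817 0.000
      vertex 30.000 15.000 0.000
    endloop
  endfacet
  facet normal 0.0000 0.0000 -1.0000
    outer loop
      vertex 19.635 0.734 0.000
      vertex 2.865 6.183 0.000
      vertex 30.000 15.000 0.000
    endloop
  endfacet
  facet normal 0.7463 0.5422 0.3860
    outer loop
      vertex 30.000 15.000 0.000
      vertex 19.635 29.266 0.000
      vertex 15.000 15.000 29.000
    endloop
  endfacet
  facet normal -0.2851 0.8773 0.3860
    outer loop
      vertex 19.635 29.266 0.000
      vertex 2.865 23.817 0.000
      vertex 15.000 15.000 29.000
    endloop
  endfacet
  facet normal -0.9225 0.0000 0.3860
    outer loop
      vertex 2.865 23.817 0.000
      vertex 2.865 6.183 0.000
      vertex 15.000 15.000 29.000
    endloop
  endfacet
  facet normal -0.2851 -0.8773 0.3860
    outer loop
      vertex 2.865 6.183 0.000
      vertex 19.635 0.734 0.000
      vertex 15.000 15.000 29.000
    endloop
  endfacet
  facet normal 0.7463 -0.5422 0.3860
    outer loop
      vertex 19.635 0.734 0.000
      vertex 30.000 15.000 0.000
      vertex 15.000 15.000 29.000
    endloop
  endfacet
endsolid part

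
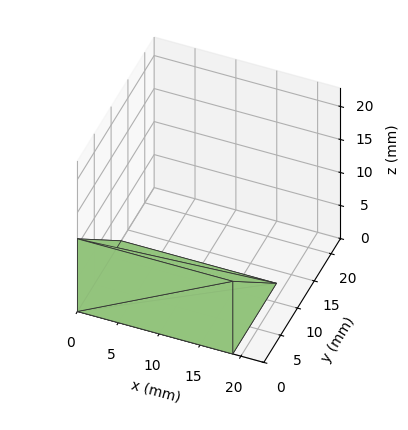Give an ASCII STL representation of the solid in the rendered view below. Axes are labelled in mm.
Reading the render: the shape is a wedge (ramp): 19 × 13 mm base, rising to 11 mm along the y=0 edge and sloping linearly to z=0 at y=13 (dimensions read to the nearest mm from the axis ticks). For the STL, each face is triangulated and given an outward normal.

solid part
  facet normal 0.0000 0.0000 -1.0000
    outer loop
      vertex 19.000 13.000 0.000
      vertex 19.000 0.000 0.000
      vertex 0.000 0.000 0.000
    endloop
  endfacet
  facet normal 0.0000 0.0000 -1.0000
    outer loop
      vertex 0.000 13.000 0.000
      vertex 19.000 13.000 0.000
      vertex 0.000 0.000 0.000
    endloop
  endfacet
  facet normal 0.0000 -1.0000 0.0000
    outer loop
      vertex 0.000 0.000 0.000
      vertex 19.000 0.000 0.000
      vertex 19.000 0.000 11.000
    endloop
  endfacet
  facet normal 0.0000 -1.0000 0.0000
    outer loop
      vertex 0.000 0.000 0.000
      vertex 19.000 0.000 11.000
      vertex 0.000 0.000 11.000
    endloop
  endfacet
  facet normal 0.0000 0.6459 0.7634
    outer loop
      vertex 0.000 0.000 11.000
      vertex 19.000 0.000 11.000
      vertex 19.000 13.000 0.000
    endloop
  endfacet
  facet normal 0.0000 0.6459 0.7634
    outer loop
      vertex 0.000 0.000 11.000
      vertex 19.000 13.000 0.000
      vertex 0.000 13.000 0.000
    endloop
  endfacet
  facet normal -1.0000 0.0000 0.0000
    outer loop
      vertex 0.000 0.000 11.000
      vertex 0.000 13.000 0.000
      vertex 0.000 0.000 0.000
    endloop
  endfacet
  facet normal 1.0000 0.0000 0.0000
    outer loop
      vertex 19.000 0.000 0.000
      vertex 19.000 13.000 0.000
      vertex 19.000 0.000 11.000
    endloop
  endfacet
endsolid part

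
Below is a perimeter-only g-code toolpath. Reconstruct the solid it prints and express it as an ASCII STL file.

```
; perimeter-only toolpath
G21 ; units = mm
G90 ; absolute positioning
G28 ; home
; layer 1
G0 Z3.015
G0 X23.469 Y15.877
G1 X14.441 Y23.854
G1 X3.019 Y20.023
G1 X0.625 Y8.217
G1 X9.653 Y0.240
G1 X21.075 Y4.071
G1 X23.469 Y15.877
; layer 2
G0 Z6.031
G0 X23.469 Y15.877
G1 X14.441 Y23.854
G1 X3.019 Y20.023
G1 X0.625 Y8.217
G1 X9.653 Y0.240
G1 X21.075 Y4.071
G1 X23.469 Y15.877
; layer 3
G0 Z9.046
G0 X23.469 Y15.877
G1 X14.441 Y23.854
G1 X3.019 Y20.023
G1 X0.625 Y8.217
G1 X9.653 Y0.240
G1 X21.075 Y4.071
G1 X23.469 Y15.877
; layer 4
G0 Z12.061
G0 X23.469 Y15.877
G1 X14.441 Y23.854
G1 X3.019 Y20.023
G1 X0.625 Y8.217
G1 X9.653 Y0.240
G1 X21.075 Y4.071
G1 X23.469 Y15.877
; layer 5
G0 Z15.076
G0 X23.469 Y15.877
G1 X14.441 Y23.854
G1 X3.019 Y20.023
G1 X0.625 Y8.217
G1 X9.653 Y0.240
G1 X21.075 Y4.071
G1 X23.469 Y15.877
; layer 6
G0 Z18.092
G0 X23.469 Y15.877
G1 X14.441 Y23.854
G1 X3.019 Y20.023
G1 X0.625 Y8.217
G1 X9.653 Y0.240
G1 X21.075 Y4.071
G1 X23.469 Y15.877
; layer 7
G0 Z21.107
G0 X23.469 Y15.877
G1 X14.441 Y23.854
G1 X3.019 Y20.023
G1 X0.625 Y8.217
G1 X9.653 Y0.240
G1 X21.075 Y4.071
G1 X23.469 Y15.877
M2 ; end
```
solid part
  facet normal 0.0000 0.0000 -1.0000
    outer loop
      vertex 3.019 20.023 0.000
      vertex 14.441 23.854 0.000
      vertex 23.469 15.877 0.000
    endloop
  endfacet
  facet normal 0.0000 0.0000 -1.0000
    outer loop
      vertex 0.625 8.217 0.000
      vertex 3.019 20.023 0.000
      vertex 23.469 15.877 0.000
    endloop
  endfacet
  facet normal 0.0000 0.0000 -1.0000
    outer loop
      vertex 9.653 0.240 0.000
      vertex 0.625 8.217 0.000
      vertex 23.469 15.877 0.000
    endloop
  endfacet
  facet normal 0.0000 0.0000 -1.0000
    outer loop
      vertex 21.075 4.071 0.000
      vertex 9.653 0.240 0.000
      vertex 23.469 15.877 0.000
    endloop
  endfacet
  facet normal 0.0000 0.0000 1.0000
    outer loop
      vertex 23.469 15.877 21.107
      vertex 14.441 23.854 21.107
      vertex 3.019 20.023 21.107
    endloop
  endfacet
  facet normal 0.0000 0.0000 1.0000
    outer loop
      vertex 23.469 15.877 21.107
      vertex 3.019 20.023 21.107
      vertex 0.625 8.217 21.107
    endloop
  endfacet
  facet normal 0.0000 0.0000 1.0000
    outer loop
      vertex 23.469 15.877 21.107
      vertex 0.625 8.217 21.107
      vertex 9.653 0.240 21.107
    endloop
  endfacet
  facet normal 0.0000 0.0000 1.0000
    outer loop
      vertex 23.469 15.877 21.107
      vertex 9.653 0.240 21.107
      vertex 21.075 4.071 21.107
    endloop
  endfacet
  facet normal 0.6621 0.7494 0.0000
    outer loop
      vertex 23.469 15.877 0.000
      vertex 14.441 23.854 0.000
      vertex 14.441 23.854 21.107
    endloop
  endfacet
  facet normal 0.6621 0.7494 0.0000
    outer loop
      vertex 23.469 15.877 0.000
      vertex 14.441 23.854 21.107
      vertex 23.469 15.877 21.107
    endloop
  endfacet
  facet normal -0.3180 0.9481 0.0000
    outer loop
      vertex 14.441 23.854 0.000
      vertex 3.019 20.023 0.000
      vertex 3.019 20.023 21.107
    endloop
  endfacet
  facet normal -0.3180 0.9481 0.0000
    outer loop
      vertex 14.441 23.854 0.000
      vertex 3.019 20.023 21.107
      vertex 14.441 23.854 21.107
    endloop
  endfacet
  facet normal -0.9801 0.1987 0.0000
    outer loop
      vertex 3.019 20.023 0.000
      vertex 0.625 8.217 0.000
      vertex 0.625 8.217 21.107
    endloop
  endfacet
  facet normal -0.9801 0.1987 0.0000
    outer loop
      vertex 3.019 20.023 0.000
      vertex 0.625 8.217 21.107
      vertex 3.019 20.023 21.107
    endloop
  endfacet
  facet normal -0.6621 -0.7494 0.0000
    outer loop
      vertex 0.625 8.217 0.000
      vertex 9.653 0.240 0.000
      vertex 9.653 0.240 21.107
    endloop
  endfacet
  facet normal -0.6621 -0.7494 0.0000
    outer loop
      vertex 0.625 8.217 0.000
      vertex 9.653 0.240 21.107
      vertex 0.625 8.217 21.107
    endloop
  endfacet
  facet normal 0.3180 -0.9481 0.0000
    outer loop
      vertex 9.653 0.240 0.000
      vertex 21.075 4.071 0.000
      vertex 21.075 4.071 21.107
    endloop
  endfacet
  facet normal 0.3180 -0.9481 0.0000
    outer loop
      vertex 9.653 0.240 0.000
      vertex 21.075 4.071 21.107
      vertex 9.653 0.240 21.107
    endloop
  endfacet
  facet normal 0.9801 -0.1987 0.0000
    outer loop
      vertex 21.075 4.071 0.000
      vertex 23.469 15.877 0.000
      vertex 23.469 15.877 21.107
    endloop
  endfacet
  facet normal 0.9801 -0.1987 0.0000
    outer loop
      vertex 21.075 4.071 0.000
      vertex 23.469 15.877 21.107
      vertex 21.075 4.071 21.107
    endloop
  endfacet
endsolid part

The G0 Z moves step by Δz≈3.015 mm. Every layer's G1 loop is the same polygon, so the solid is a straight extrusion of it from z=0 to z≈21.1. Closing with flat bottom and top caps and triangulating gives 20 facets — a regular 6-sided prism (a cylinder approximated with 6 flat sides), circumscribed radius ≈ 12 mm, height ≈ 21.1 mm.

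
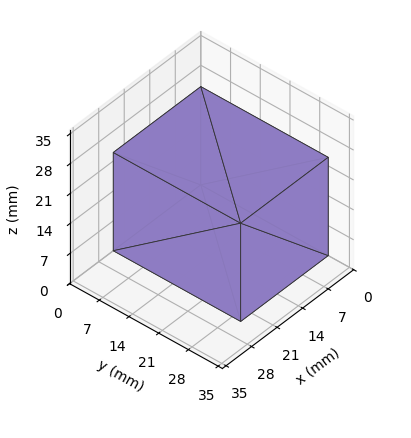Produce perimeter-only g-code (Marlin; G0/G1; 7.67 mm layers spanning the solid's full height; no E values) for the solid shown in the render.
Reading the render: the shape is a rectangular box, roughly 24 × 30 mm footprint and 23 mm tall (dimensions read to the nearest mm from the axis ticks). For the g-code, the solid's height is divided into equal slices at the stated Δz and each level perimeter traced with G1 moves after a G0 lift.

; perimeter-only toolpath
G21 ; units = mm
G90 ; absolute positioning
G28 ; home
; layer 1
G0 Z7.67
G0 X0.00 Y0.00
G1 X24.00 Y0.00
G1 X24.00 Y30.00
G1 X0.00 Y30.00
G1 X0.00 Y0.00
; layer 2
G0 Z15.33
G0 X0.00 Y0.00
G1 X24.00 Y0.00
G1 X24.00 Y30.00
G1 X0.00 Y30.00
G1 X0.00 Y0.00
; layer 3
G0 Z23.00
G0 X0.00 Y0.00
G1 X24.00 Y0.00
G1 X24.00 Y30.00
G1 X0.00 Y30.00
G1 X0.00 Y0.00
M2 ; end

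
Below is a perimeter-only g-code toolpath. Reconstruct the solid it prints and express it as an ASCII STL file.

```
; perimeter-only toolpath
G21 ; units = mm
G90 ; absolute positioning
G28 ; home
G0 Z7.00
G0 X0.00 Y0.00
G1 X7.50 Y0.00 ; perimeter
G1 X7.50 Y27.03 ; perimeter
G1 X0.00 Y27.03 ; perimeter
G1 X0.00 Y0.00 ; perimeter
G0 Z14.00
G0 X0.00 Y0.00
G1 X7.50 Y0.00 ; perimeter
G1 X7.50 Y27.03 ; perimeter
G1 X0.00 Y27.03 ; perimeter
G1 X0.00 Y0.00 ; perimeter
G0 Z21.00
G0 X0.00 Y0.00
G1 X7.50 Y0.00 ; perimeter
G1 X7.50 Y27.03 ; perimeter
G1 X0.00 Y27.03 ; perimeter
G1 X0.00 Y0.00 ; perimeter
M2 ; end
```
solid part
  facet normal 0.0000 0.0000 -1.0000
    outer loop
      vertex 7.50 27.03 0.00
      vertex 7.50 0.00 0.00
      vertex 0.00 0.00 0.00
    endloop
  endfacet
  facet normal 0.0000 0.0000 -1.0000
    outer loop
      vertex 0.00 27.03 0.00
      vertex 7.50 27.03 0.00
      vertex 0.00 0.00 0.00
    endloop
  endfacet
  facet normal 0.0000 0.0000 1.0000
    outer loop
      vertex 0.00 0.00 21.00
      vertex 7.50 0.00 21.00
      vertex 7.50 27.03 21.00
    endloop
  endfacet
  facet normal 0.0000 0.0000 1.0000
    outer loop
      vertex 0.00 0.00 21.00
      vertex 7.50 27.03 21.00
      vertex 0.00 27.03 21.00
    endloop
  endfacet
  facet normal 0.0000 -1.0000 0.0000
    outer loop
      vertex 0.00 0.00 0.00
      vertex 7.50 0.00 0.00
      vertex 7.50 0.00 21.00
    endloop
  endfacet
  facet normal 0.0000 -1.0000 0.0000
    outer loop
      vertex 0.00 0.00 0.00
      vertex 7.50 0.00 21.00
      vertex 0.00 0.00 21.00
    endloop
  endfacet
  facet normal 0.0000 1.0000 0.0000
    outer loop
      vertex 7.50 27.03 21.00
      vertex 7.50 27.03 0.00
      vertex 0.00 27.03 0.00
    endloop
  endfacet
  facet normal 0.0000 1.0000 0.0000
    outer loop
      vertex 0.00 27.03 21.00
      vertex 7.50 27.03 21.00
      vertex 0.00 27.03 0.00
    endloop
  endfacet
  facet normal -1.0000 0.0000 0.0000
    outer loop
      vertex 0.00 27.03 21.00
      vertex 0.00 27.03 0.00
      vertex 0.00 0.00 0.00
    endloop
  endfacet
  facet normal -1.0000 0.0000 0.0000
    outer loop
      vertex 0.00 0.00 21.00
      vertex 0.00 27.03 21.00
      vertex 0.00 0.00 0.00
    endloop
  endfacet
  facet normal 1.0000 0.0000 0.0000
    outer loop
      vertex 7.50 0.00 0.00
      vertex 7.50 27.03 0.00
      vertex 7.50 27.03 21.00
    endloop
  endfacet
  facet normal 1.0000 0.0000 0.0000
    outer loop
      vertex 7.50 0.00 0.00
      vertex 7.50 27.03 21.00
      vertex 7.50 0.00 21.00
    endloop
  endfacet
endsolid part

The G0 Z moves step by Δz≈7.00 mm. Every layer's G1 loop is the same polygon, so the solid is a straight extrusion of it from z=0 to z≈21. Closing with flat bottom and top caps and triangulating gives 12 facets — a rectangular box, roughly 7.5 × 27 mm footprint and 21 mm tall.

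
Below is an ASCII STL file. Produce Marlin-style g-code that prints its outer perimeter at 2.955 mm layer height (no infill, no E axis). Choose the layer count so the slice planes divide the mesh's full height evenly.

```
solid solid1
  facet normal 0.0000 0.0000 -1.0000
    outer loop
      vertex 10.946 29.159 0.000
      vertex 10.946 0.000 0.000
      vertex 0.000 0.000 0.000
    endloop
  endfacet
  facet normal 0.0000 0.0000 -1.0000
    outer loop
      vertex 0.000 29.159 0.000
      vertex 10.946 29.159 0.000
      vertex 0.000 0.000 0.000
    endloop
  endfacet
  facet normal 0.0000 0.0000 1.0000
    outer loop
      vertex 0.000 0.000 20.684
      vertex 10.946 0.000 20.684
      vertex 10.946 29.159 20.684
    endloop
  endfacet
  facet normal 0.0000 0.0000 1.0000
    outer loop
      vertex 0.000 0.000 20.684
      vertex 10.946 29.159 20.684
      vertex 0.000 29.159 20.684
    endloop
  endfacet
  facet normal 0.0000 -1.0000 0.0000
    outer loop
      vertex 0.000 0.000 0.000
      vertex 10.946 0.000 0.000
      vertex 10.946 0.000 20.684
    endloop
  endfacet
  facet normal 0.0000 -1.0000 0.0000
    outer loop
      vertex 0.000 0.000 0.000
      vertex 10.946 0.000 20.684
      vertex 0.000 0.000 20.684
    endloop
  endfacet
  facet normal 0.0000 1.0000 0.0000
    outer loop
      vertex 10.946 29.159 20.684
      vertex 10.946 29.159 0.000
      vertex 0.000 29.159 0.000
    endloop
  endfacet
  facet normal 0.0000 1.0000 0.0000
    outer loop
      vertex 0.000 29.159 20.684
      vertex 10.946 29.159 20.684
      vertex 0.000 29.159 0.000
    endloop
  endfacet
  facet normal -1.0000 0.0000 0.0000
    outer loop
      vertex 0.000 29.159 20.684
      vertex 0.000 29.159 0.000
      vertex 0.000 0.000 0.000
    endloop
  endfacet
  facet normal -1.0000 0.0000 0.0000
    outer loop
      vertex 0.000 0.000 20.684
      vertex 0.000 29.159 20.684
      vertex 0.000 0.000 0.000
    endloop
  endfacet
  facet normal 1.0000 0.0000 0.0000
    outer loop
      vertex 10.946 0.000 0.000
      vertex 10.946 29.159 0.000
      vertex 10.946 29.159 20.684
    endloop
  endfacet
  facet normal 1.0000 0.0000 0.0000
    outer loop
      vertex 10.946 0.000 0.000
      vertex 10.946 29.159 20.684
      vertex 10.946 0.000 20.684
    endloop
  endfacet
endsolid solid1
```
; perimeter-only toolpath
G21 ; units = mm
G90 ; absolute positioning
G28 ; home
; layer 1
G0 Z2.955
G0 X0.000 Y0.000
G1 X10.946 Y0.000
G1 X10.946 Y29.159
G1 X0.000 Y29.159
G1 X0.000 Y0.000
; layer 2
G0 Z5.910
G0 X0.000 Y0.000
G1 X10.946 Y0.000
G1 X10.946 Y29.159
G1 X0.000 Y29.159
G1 X0.000 Y0.000
; layer 3
G0 Z8.865
G0 X0.000 Y0.000
G1 X10.946 Y0.000
G1 X10.946 Y29.159
G1 X0.000 Y29.159
G1 X0.000 Y0.000
; layer 4
G0 Z11.819
G0 X0.000 Y0.000
G1 X10.946 Y0.000
G1 X10.946 Y29.159
G1 X0.000 Y29.159
G1 X0.000 Y0.000
; layer 5
G0 Z14.774
G0 X0.000 Y0.000
G1 X10.946 Y0.000
G1 X10.946 Y29.159
G1 X0.000 Y29.159
G1 X0.000 Y0.000
; layer 6
G0 Z17.729
G0 X0.000 Y0.000
G1 X10.946 Y0.000
G1 X10.946 Y29.159
G1 X0.000 Y29.159
G1 X0.000 Y0.000
; layer 7
G0 Z20.684
G0 X0.000 Y0.000
G1 X10.946 Y0.000
G1 X10.946 Y29.159
G1 X0.000 Y29.159
G1 X0.000 Y0.000
M2 ; end

The solid is a rectangular box, roughly 10.9 × 29.2 mm footprint and 20.7 mm tall. Slicing at Δz = 2.955 mm — 7 equal slices spanning the solid's height, so layer i sits at z = i·h/7 — gives 7 non-empty perimeters. Each is a 4-segment closed polygon; G0 lifts to the layer z and rapids to the start vertex, then G1 traces the edges.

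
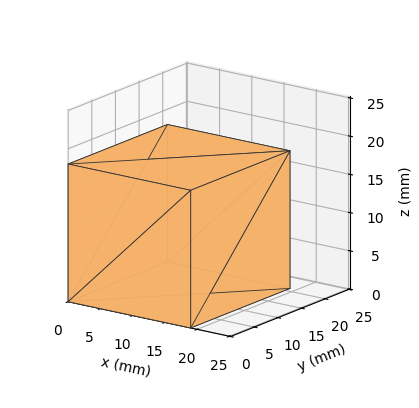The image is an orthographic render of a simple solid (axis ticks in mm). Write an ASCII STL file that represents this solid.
Reading the render: the shape is a rectangular box, roughly 19 × 21 mm footprint and 18 mm tall (dimensions read to the nearest mm from the axis ticks). For the STL, each face is triangulated and given an outward normal.

solid part
  facet normal 0.0000 0.0000 -1.0000
    outer loop
      vertex 19.0 21.0 0.0
      vertex 19.0 0.0 0.0
      vertex 0.0 0.0 0.0
    endloop
  endfacet
  facet normal 0.0000 0.0000 -1.0000
    outer loop
      vertex 0.0 21.0 0.0
      vertex 19.0 21.0 0.0
      vertex 0.0 0.0 0.0
    endloop
  endfacet
  facet normal 0.0000 0.0000 1.0000
    outer loop
      vertex 0.0 0.0 18.0
      vertex 19.0 0.0 18.0
      vertex 19.0 21.0 18.0
    endloop
  endfacet
  facet normal 0.0000 0.0000 1.0000
    outer loop
      vertex 0.0 0.0 18.0
      vertex 19.0 21.0 18.0
      vertex 0.0 21.0 18.0
    endloop
  endfacet
  facet normal 0.0000 -1.0000 0.0000
    outer loop
      vertex 0.0 0.0 0.0
      vertex 19.0 0.0 0.0
      vertex 19.0 0.0 18.0
    endloop
  endfacet
  facet normal 0.0000 -1.0000 0.0000
    outer loop
      vertex 0.0 0.0 0.0
      vertex 19.0 0.0 18.0
      vertex 0.0 0.0 18.0
    endloop
  endfacet
  facet normal 0.0000 1.0000 0.0000
    outer loop
      vertex 19.0 21.0 18.0
      vertex 19.0 21.0 0.0
      vertex 0.0 21.0 0.0
    endloop
  endfacet
  facet normal 0.0000 1.0000 0.0000
    outer loop
      vertex 0.0 21.0 18.0
      vertex 19.0 21.0 18.0
      vertex 0.0 21.0 0.0
    endloop
  endfacet
  facet normal -1.0000 0.0000 0.0000
    outer loop
      vertex 0.0 21.0 18.0
      vertex 0.0 21.0 0.0
      vertex 0.0 0.0 0.0
    endloop
  endfacet
  facet normal -1.0000 0.0000 0.0000
    outer loop
      vertex 0.0 0.0 18.0
      vertex 0.0 21.0 18.0
      vertex 0.0 0.0 0.0
    endloop
  endfacet
  facet normal 1.0000 0.0000 0.0000
    outer loop
      vertex 19.0 0.0 0.0
      vertex 19.0 21.0 0.0
      vertex 19.0 21.0 18.0
    endloop
  endfacet
  facet normal 1.0000 0.0000 0.0000
    outer loop
      vertex 19.0 0.0 0.0
      vertex 19.0 21.0 18.0
      vertex 19.0 0.0 18.0
    endloop
  endfacet
endsolid part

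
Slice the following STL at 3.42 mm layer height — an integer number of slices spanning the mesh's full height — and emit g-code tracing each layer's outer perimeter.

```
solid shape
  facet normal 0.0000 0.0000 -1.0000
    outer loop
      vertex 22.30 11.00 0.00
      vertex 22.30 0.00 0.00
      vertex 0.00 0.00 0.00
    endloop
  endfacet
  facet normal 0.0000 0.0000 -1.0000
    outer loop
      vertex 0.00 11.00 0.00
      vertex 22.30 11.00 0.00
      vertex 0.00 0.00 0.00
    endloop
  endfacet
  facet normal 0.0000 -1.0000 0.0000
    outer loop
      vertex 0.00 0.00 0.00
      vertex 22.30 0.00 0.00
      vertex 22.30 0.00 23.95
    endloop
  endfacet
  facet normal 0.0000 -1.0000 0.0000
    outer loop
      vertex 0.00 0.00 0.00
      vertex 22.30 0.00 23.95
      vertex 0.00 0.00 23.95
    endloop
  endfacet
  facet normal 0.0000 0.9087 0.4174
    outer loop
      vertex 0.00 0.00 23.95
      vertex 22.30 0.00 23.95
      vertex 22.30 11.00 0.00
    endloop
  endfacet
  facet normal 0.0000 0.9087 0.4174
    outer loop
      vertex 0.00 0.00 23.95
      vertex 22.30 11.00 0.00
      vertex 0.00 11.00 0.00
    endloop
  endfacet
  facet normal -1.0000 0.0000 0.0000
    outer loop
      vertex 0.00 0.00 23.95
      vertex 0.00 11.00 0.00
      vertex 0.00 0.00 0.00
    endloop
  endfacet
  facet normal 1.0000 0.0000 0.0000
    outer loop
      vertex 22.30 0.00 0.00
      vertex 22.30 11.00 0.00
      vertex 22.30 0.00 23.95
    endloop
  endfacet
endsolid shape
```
; perimeter-only toolpath
G21 ; units = mm
G90 ; absolute positioning
G28 ; home
; layer 1
G0 Z3.42
G0 X0.00 Y0.00
G1 X22.30 Y0.00
G1 X22.30 Y9.43
G1 X0.00 Y9.43
G1 X0.00 Y0.00
; layer 2
G0 Z6.84
G0 X0.00 Y0.00
G1 X22.30 Y0.00
G1 X22.30 Y7.86
G1 X0.00 Y7.86
G1 X0.00 Y0.00
; layer 3
G0 Z10.26
G0 X0.00 Y0.00
G1 X22.30 Y0.00
G1 X22.30 Y6.29
G1 X0.00 Y6.29
G1 X0.00 Y0.00
; layer 4
G0 Z13.69
G0 X0.00 Y0.00
G1 X22.30 Y0.00
G1 X22.30 Y4.71
G1 X0.00 Y4.71
G1 X0.00 Y0.00
; layer 5
G0 Z17.11
G0 X0.00 Y0.00
G1 X22.30 Y0.00
G1 X22.30 Y3.14
G1 X0.00 Y3.14
G1 X0.00 Y0.00
; layer 6
G0 Z20.53
G0 X0.00 Y0.00
G1 X22.30 Y0.00
G1 X22.30 Y1.57
G1 X0.00 Y1.57
G1 X0.00 Y0.00
M2 ; end

The solid is a wedge (ramp): 22.3 × 11 mm base, rising to 23.9 mm along the y=0 edge and sloping linearly to z=0 at y=11. Slicing at Δz = 3.42 mm — 7 equal slices spanning the solid's height, so layer i sits at z = i·h/7 — gives 6 non-empty perimeters. Each is a 4-segment closed polygon; G0 lifts to the layer z and rapids to the start vertex, then G1 traces the edges. The cross-section shrinks linearly with z (the slice at the apex is degenerate and omitted).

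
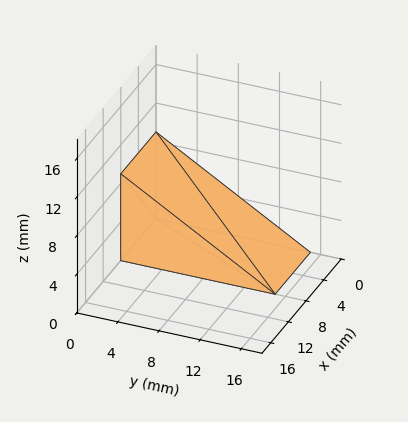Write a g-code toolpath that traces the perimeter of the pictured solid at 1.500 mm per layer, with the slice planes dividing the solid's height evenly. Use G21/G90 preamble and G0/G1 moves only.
Reading the render: the shape is a wedge (ramp): 8 × 15 mm base, rising to 9 mm along the y=0 edge and sloping linearly to z=0 at y=15 (dimensions read to the nearest mm from the axis ticks). For the g-code, the solid's height is divided into equal slices at the stated Δz and each level perimeter traced with G1 moves after a G0 lift.

; perimeter-only toolpath
G21 ; units = mm
G90 ; absolute positioning
G28 ; home
; layer 1
G0 Z1.500
G0 X0.000 Y0.000
G1 X8.000 Y0.000
G1 X8.000 Y12.500
G1 X0.000 Y12.500
G1 X0.000 Y0.000
; layer 2
G0 Z3.000
G0 X0.000 Y0.000
G1 X8.000 Y0.000
G1 X8.000 Y10.000
G1 X0.000 Y10.000
G1 X0.000 Y0.000
; layer 3
G0 Z4.500
G0 X0.000 Y0.000
G1 X8.000 Y0.000
G1 X8.000 Y7.500
G1 X0.000 Y7.500
G1 X0.000 Y0.000
; layer 4
G0 Z6.000
G0 X0.000 Y0.000
G1 X8.000 Y0.000
G1 X8.000 Y5.000
G1 X0.000 Y5.000
G1 X0.000 Y0.000
; layer 5
G0 Z7.500
G0 X0.000 Y0.000
G1 X8.000 Y0.000
G1 X8.000 Y2.500
G1 X0.000 Y2.500
G1 X0.000 Y0.000
M2 ; end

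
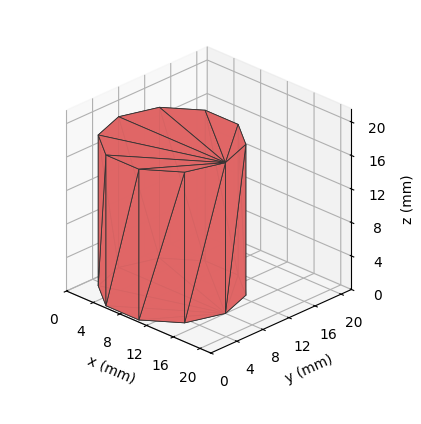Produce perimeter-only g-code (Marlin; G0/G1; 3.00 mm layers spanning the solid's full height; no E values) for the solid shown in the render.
Reading the render: the shape is a regular 10-sided prism (a cylinder approximated with 10 flat sides), circumscribed radius ≈ 8 mm, height ≈ 18 mm (dimensions read to the nearest mm from the axis ticks). For the g-code, the solid's height is divided into equal slices at the stated Δz and each level perimeter traced with G1 moves after a G0 lift.

; perimeter-only toolpath
G21 ; units = mm
G90 ; absolute positioning
G28 ; home
; layer 1
G0 Z3.00
G0 X16.00 Y8.00
G1 X14.47 Y12.70
G1 X10.47 Y15.61
G1 X5.53 Y15.61
G1 X1.53 Y12.70
G1 X0.00 Y8.00
G1 X1.53 Y3.30
G1 X5.53 Y0.39
G1 X10.47 Y0.39
G1 X14.47 Y3.30
G1 X16.00 Y8.00
; layer 2
G0 Z6.00
G0 X16.00 Y8.00
G1 X14.47 Y12.70
G1 X10.47 Y15.61
G1 X5.53 Y15.61
G1 X1.53 Y12.70
G1 X0.00 Y8.00
G1 X1.53 Y3.30
G1 X5.53 Y0.39
G1 X10.47 Y0.39
G1 X14.47 Y3.30
G1 X16.00 Y8.00
; layer 3
G0 Z9.00
G0 X16.00 Y8.00
G1 X14.47 Y12.70
G1 X10.47 Y15.61
G1 X5.53 Y15.61
G1 X1.53 Y12.70
G1 X0.00 Y8.00
G1 X1.53 Y3.30
G1 X5.53 Y0.39
G1 X10.47 Y0.39
G1 X14.47 Y3.30
G1 X16.00 Y8.00
; layer 4
G0 Z12.00
G0 X16.00 Y8.00
G1 X14.47 Y12.70
G1 X10.47 Y15.61
G1 X5.53 Y15.61
G1 X1.53 Y12.70
G1 X0.00 Y8.00
G1 X1.53 Y3.30
G1 X5.53 Y0.39
G1 X10.47 Y0.39
G1 X14.47 Y3.30
G1 X16.00 Y8.00
; layer 5
G0 Z15.00
G0 X16.00 Y8.00
G1 X14.47 Y12.70
G1 X10.47 Y15.61
G1 X5.53 Y15.61
G1 X1.53 Y12.70
G1 X0.00 Y8.00
G1 X1.53 Y3.30
G1 X5.53 Y0.39
G1 X10.47 Y0.39
G1 X14.47 Y3.30
G1 X16.00 Y8.00
; layer 6
G0 Z18.00
G0 X16.00 Y8.00
G1 X14.47 Y12.70
G1 X10.47 Y15.61
G1 X5.53 Y15.61
G1 X1.53 Y12.70
G1 X0.00 Y8.00
G1 X1.53 Y3.30
G1 X5.53 Y0.39
G1 X10.47 Y0.39
G1 X14.47 Y3.30
G1 X16.00 Y8.00
M2 ; end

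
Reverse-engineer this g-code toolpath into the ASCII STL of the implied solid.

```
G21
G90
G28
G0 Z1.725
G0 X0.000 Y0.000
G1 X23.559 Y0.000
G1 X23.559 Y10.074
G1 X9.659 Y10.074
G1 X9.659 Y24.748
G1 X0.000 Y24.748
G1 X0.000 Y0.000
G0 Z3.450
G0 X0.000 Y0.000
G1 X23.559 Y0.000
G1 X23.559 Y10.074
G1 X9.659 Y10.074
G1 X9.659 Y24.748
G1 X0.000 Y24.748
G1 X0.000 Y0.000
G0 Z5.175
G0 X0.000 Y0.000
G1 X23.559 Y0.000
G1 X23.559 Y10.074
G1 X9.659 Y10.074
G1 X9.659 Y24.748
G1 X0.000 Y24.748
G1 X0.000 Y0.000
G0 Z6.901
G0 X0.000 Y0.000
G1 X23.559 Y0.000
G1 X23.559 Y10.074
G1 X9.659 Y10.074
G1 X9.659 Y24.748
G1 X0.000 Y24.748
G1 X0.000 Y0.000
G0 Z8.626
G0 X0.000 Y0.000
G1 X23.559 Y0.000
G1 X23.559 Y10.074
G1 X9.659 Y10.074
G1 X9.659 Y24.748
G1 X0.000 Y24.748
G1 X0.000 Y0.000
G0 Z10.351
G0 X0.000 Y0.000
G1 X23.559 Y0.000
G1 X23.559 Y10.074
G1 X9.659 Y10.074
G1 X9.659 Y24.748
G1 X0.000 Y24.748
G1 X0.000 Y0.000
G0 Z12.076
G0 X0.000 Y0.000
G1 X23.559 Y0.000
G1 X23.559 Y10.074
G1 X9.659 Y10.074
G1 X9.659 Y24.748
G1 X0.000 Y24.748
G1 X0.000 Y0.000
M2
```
solid part
  facet normal 0.0000 0.0000 -1.0000
    outer loop
      vertex 23.559 10.074 0.000
      vertex 23.559 0.000 0.000
      vertex 0.000 0.000 0.000
    endloop
  endfacet
  facet normal 0.0000 0.0000 -1.0000
    outer loop
      vertex 9.659 10.074 0.000
      vertex 23.559 10.074 0.000
      vertex 0.000 0.000 0.000
    endloop
  endfacet
  facet normal 0.0000 0.0000 -1.0000
    outer loop
      vertex 9.659 24.748 0.000
      vertex 9.659 10.074 0.000
      vertex 0.000 0.000 0.000
    endloop
  endfacet
  facet normal 0.0000 0.0000 -1.0000
    outer loop
      vertex 0.000 24.748 0.000
      vertex 9.659 24.748 0.000
      vertex 0.000 0.000 0.000
    endloop
  endfacet
  facet normal 0.0000 0.0000 1.0000
    outer loop
      vertex 0.000 0.000 12.076
      vertex 23.559 0.000 12.076
      vertex 23.559 10.074 12.076
    endloop
  endfacet
  facet normal 0.0000 0.0000 1.0000
    outer loop
      vertex 0.000 0.000 12.076
      vertex 23.559 10.074 12.076
      vertex 9.659 10.074 12.076
    endloop
  endfacet
  facet normal 0.0000 0.0000 1.0000
    outer loop
      vertex 0.000 0.000 12.076
      vertex 9.659 10.074 12.076
      vertex 9.659 24.748 12.076
    endloop
  endfacet
  facet normal 0.0000 0.0000 1.0000
    outer loop
      vertex 0.000 0.000 12.076
      vertex 9.659 24.748 12.076
      vertex 0.000 24.748 12.076
    endloop
  endfacet
  facet normal 0.0000 -1.0000 0.0000
    outer loop
      vertex 0.000 0.000 0.000
      vertex 23.559 0.000 0.000
      vertex 23.559 0.000 12.076
    endloop
  endfacet
  facet normal 0.0000 -1.0000 0.0000
    outer loop
      vertex 0.000 0.000 0.000
      vertex 23.559 0.000 12.076
      vertex 0.000 0.000 12.076
    endloop
  endfacet
  facet normal 1.0000 0.0000 0.0000
    outer loop
      vertex 23.559 0.000 0.000
      vertex 23.559 10.074 0.000
      vertex 23.559 10.074 12.076
    endloop
  endfacet
  facet normal 1.0000 0.0000 0.0000
    outer loop
      vertex 23.559 0.000 0.000
      vertex 23.559 10.074 12.076
      vertex 23.559 0.000 12.076
    endloop
  endfacet
  facet normal 0.0000 1.0000 0.0000
    outer loop
      vertex 23.559 10.074 0.000
      vertex 9.659 10.074 0.000
      vertex 9.659 10.074 12.076
    endloop
  endfacet
  facet normal 0.0000 1.0000 0.0000
    outer loop
      vertex 23.559 10.074 0.000
      vertex 9.659 10.074 12.076
      vertex 23.559 10.074 12.076
    endloop
  endfacet
  facet normal 1.0000 0.0000 0.0000
    outer loop
      vertex 9.659 10.074 0.000
      vertex 9.659 24.748 0.000
      vertex 9.659 24.748 12.076
    endloop
  endfacet
  facet normal 1.0000 0.0000 0.0000
    outer loop
      vertex 9.659 10.074 0.000
      vertex 9.659 24.748 12.076
      vertex 9.659 10.074 12.076
    endloop
  endfacet
  facet normal 0.0000 1.0000 0.0000
    outer loop
      vertex 9.659 24.748 0.000
      vertex 0.000 24.748 0.000
      vertex 0.000 24.748 12.076
    endloop
  endfacet
  facet normal 0.0000 1.0000 0.0000
    outer loop
      vertex 9.659 24.748 0.000
      vertex 0.000 24.748 12.076
      vertex 9.659 24.748 12.076
    endloop
  endfacet
  facet normal -1.0000 0.0000 0.0000
    outer loop
      vertex 0.000 24.748 0.000
      vertex 0.000 0.000 0.000
      vertex 0.000 0.000 12.076
    endloop
  endfacet
  facet normal -1.0000 0.0000 0.0000
    outer loop
      vertex 0.000 24.748 0.000
      vertex 0.000 0.000 12.076
      vertex 0.000 24.748 12.076
    endloop
  endfacet
endsolid part

The G0 Z moves step by Δz≈1.725 mm. Every layer's G1 loop is the same polygon, so the solid is a straight extrusion of it from z=0 to z≈12.1. Closing with flat bottom and top caps and triangulating gives 20 facets — an L-shaped prism: outer 23.6 × 24.7 mm, arm thicknesses ≈ 10.1 mm (horizontal) and 9.66 mm (vertical), extruded 12.1 mm in z.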